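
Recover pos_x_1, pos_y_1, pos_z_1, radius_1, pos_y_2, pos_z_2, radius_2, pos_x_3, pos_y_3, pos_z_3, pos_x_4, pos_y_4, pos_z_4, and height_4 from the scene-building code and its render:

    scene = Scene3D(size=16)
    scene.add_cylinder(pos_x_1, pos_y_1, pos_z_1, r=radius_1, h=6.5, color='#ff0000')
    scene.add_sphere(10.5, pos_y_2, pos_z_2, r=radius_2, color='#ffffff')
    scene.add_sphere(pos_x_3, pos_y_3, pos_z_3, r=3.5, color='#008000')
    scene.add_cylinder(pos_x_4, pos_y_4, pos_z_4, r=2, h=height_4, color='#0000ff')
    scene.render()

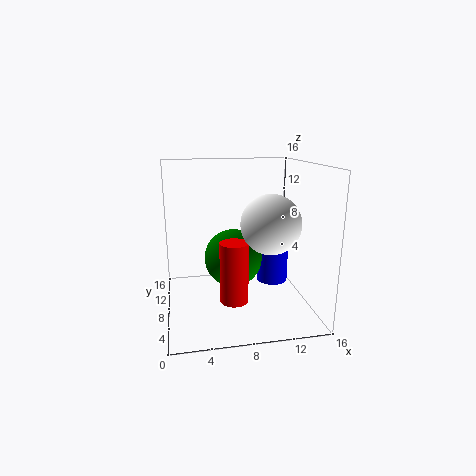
pos_x_1 = 7; pos_y_1 = 5; pos_z_1 = 2; radius_1 = 1.5; pos_y_2 = 4; pos_z_2 = 10.5; radius_2 = 3; pos_x_3 = 8; pos_y_3 = 11; pos_z_3 = 4.5; pos_x_4 = 13.5; pos_y_4 = 12.5; pos_z_4 = 0.5; height_4 = 8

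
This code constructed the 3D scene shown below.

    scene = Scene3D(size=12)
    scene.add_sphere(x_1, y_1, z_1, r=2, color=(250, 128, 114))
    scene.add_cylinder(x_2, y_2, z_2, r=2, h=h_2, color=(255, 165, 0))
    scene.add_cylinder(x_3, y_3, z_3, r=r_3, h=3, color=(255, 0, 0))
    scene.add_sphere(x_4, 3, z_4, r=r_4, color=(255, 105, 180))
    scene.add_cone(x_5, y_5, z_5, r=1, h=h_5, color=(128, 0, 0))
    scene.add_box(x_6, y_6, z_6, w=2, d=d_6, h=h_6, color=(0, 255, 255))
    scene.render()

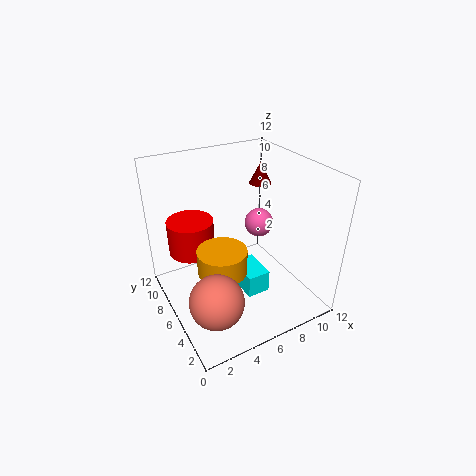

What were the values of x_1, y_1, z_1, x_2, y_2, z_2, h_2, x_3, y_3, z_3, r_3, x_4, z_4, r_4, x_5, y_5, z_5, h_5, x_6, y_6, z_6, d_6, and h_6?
x_1 = 2, y_1 = 2, z_1 = 4, x_2 = 4, y_2 = 5, z_2 = 4, h_2 = 2, x_3 = 3, y_3 = 9, z_3 = 4, r_3 = 2, x_4 = 6, z_4 = 9, r_4 = 1, x_5 = 10, y_5 = 9, z_5 = 9, h_5 = 2, x_6 = 6, y_6 = 4, z_6 = 1, d_6 = 3, h_6 = 2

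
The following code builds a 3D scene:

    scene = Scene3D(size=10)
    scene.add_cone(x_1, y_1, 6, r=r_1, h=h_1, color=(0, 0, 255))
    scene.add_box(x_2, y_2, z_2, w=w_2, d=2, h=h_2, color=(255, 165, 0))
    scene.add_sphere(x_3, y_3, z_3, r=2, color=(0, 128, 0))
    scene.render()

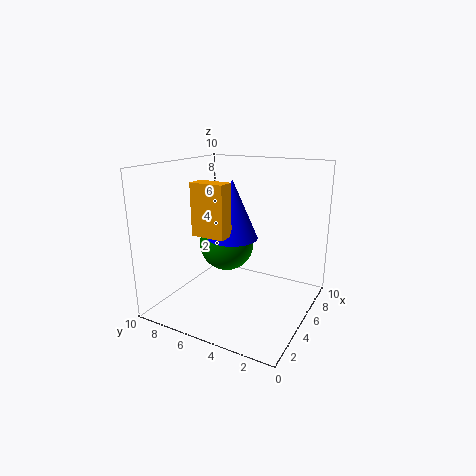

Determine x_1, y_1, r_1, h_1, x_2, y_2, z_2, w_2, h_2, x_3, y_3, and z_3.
x_1 = 2.5
y_1 = 4
r_1 = 1.5
h_1 = 3.5
x_2 = 0.5
y_2 = 3.5
z_2 = 6.5
w_2 = 1
h_2 = 3
x_3 = 6
y_3 = 6.5
z_3 = 4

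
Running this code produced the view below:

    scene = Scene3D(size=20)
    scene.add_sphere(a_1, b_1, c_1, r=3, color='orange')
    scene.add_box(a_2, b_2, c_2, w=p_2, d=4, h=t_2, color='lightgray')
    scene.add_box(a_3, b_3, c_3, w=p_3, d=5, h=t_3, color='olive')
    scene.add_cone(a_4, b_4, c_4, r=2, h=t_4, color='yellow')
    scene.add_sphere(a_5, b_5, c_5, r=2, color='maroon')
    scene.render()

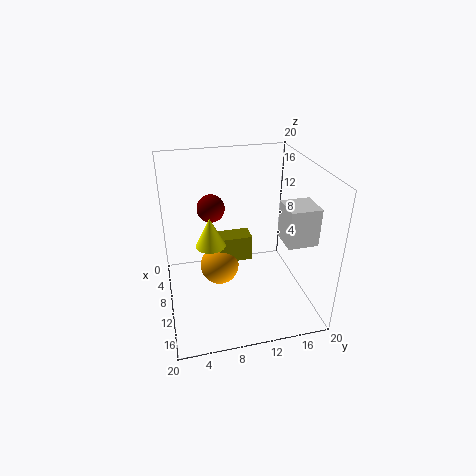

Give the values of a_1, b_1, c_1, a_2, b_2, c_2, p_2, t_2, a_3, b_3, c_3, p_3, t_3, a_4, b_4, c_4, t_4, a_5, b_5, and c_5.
a_1 = 6; b_1 = 8; c_1 = 3; a_2 = 12; b_2 = 15; c_2 = 11; p_2 = 4; t_2 = 5; a_3 = 4; b_3 = 8; c_3 = 4; p_3 = 3; t_3 = 4; a_4 = 11; b_4 = 6; c_4 = 10; t_4 = 4; a_5 = 6; b_5 = 7; c_5 = 13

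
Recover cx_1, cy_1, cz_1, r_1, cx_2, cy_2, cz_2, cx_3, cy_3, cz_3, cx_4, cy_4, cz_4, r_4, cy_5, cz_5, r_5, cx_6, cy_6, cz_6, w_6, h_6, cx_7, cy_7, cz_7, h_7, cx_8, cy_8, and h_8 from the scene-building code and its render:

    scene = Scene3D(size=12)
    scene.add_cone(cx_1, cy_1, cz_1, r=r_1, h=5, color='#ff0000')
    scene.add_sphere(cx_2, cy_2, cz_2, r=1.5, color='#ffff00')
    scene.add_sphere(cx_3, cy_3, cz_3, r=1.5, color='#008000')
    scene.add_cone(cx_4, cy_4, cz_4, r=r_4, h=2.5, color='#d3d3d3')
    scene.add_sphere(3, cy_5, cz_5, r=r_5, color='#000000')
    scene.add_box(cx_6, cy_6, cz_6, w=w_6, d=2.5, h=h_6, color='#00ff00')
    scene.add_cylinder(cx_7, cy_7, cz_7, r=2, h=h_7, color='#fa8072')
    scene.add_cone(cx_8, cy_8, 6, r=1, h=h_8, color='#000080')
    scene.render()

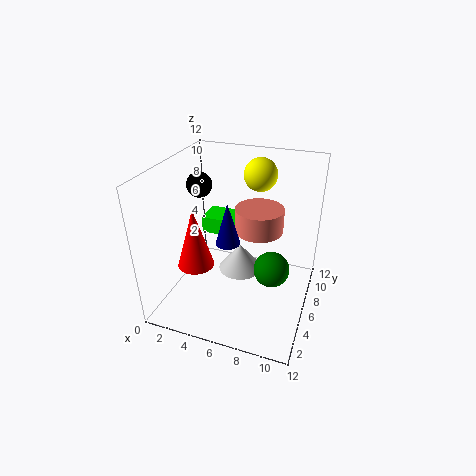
cx_1 = 3, cy_1 = 4, cz_1 = 4, r_1 = 1.5, cx_2 = 6.5, cy_2 = 10.5, cz_2 = 10, cx_3 = 9, cy_3 = 6, cz_3 = 3.5, cx_4 = 5.5, cy_4 = 8, cz_4 = 1.5, r_4 = 2, cy_5 = 5.5, cz_5 = 10.5, r_5 = 1, cx_6 = 2, cy_6 = 7.5, cz_6 = 5, w_6 = 3.5, h_6 = 1.5, cx_7 = 7.5, cy_7 = 7, cz_7 = 6.5, h_7 = 2, cx_8 = 5.5, cy_8 = 5, h_8 = 3.5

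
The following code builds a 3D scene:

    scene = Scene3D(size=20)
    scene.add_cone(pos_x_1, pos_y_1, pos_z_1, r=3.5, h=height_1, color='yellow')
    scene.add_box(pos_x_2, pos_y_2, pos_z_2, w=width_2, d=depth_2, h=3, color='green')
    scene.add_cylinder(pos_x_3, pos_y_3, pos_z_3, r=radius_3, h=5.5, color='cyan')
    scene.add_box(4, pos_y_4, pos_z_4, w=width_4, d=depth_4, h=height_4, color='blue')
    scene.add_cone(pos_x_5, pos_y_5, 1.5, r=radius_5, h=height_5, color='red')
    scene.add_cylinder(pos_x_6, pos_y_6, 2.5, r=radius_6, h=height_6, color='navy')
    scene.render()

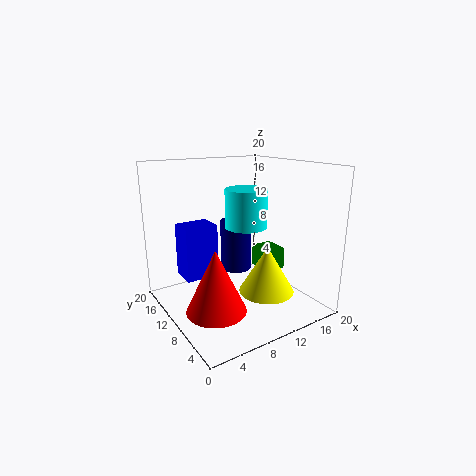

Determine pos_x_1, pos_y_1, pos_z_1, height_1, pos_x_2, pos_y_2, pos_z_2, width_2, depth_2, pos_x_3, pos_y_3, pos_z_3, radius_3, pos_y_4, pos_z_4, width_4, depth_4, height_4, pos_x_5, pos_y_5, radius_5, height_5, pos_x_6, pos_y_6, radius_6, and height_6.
pos_x_1 = 10.5, pos_y_1 = 4, pos_z_1 = 4.5, height_1 = 6, pos_x_2 = 12.5, pos_y_2 = 6.5, pos_z_2 = 5.5, width_2 = 3, depth_2 = 3.5, pos_x_3 = 12, pos_y_3 = 11, pos_z_3 = 11, radius_3 = 3, pos_y_4 = 14, pos_z_4 = 3, width_4 = 5, depth_4 = 4, height_4 = 8, pos_x_5 = 5, pos_y_5 = 7.5, radius_5 = 4, height_5 = 8.5, pos_x_6 = 13.5, pos_y_6 = 16, radius_6 = 2.5, height_6 = 8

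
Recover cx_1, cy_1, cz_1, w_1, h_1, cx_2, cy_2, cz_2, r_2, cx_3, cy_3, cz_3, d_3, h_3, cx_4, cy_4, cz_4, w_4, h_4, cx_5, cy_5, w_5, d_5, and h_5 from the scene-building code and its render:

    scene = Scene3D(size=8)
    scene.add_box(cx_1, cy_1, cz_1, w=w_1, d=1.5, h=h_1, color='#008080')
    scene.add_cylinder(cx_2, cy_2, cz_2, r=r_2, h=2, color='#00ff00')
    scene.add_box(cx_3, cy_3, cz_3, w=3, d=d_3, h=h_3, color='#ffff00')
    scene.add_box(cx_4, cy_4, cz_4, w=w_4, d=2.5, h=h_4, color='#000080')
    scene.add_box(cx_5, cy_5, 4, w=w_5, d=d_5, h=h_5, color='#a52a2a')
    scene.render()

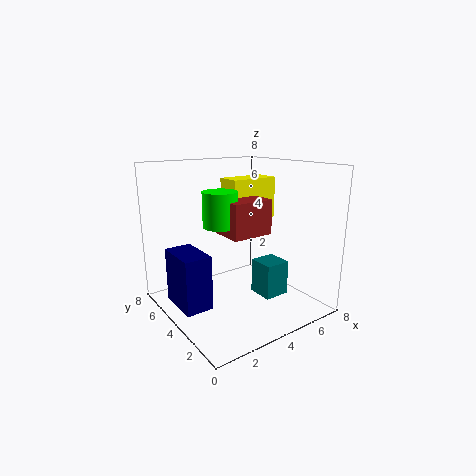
cx_1 = 5, cy_1 = 2.5, cz_1 = 0.5, w_1 = 1.5, h_1 = 2, cx_2 = 3.5, cy_2 = 5, cz_2 = 4.5, r_2 = 1, cx_3 = 4.5, cy_3 = 5, cz_3 = 4.5, d_3 = 1.5, h_3 = 2.5, cx_4 = 0.5, cy_4 = 3.5, cz_4 = 0.5, w_4 = 1.5, h_4 = 3, cx_5 = 3.5, cy_5 = 3.5, w_5 = 2.5, d_5 = 2, h_5 = 2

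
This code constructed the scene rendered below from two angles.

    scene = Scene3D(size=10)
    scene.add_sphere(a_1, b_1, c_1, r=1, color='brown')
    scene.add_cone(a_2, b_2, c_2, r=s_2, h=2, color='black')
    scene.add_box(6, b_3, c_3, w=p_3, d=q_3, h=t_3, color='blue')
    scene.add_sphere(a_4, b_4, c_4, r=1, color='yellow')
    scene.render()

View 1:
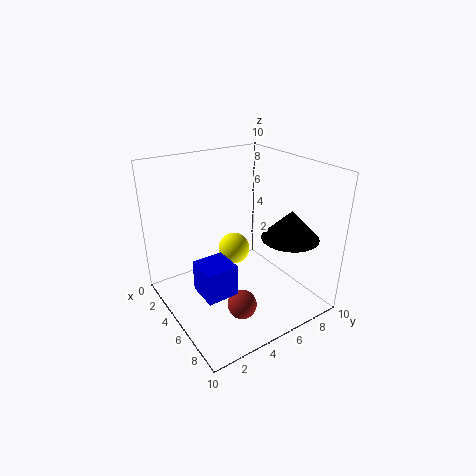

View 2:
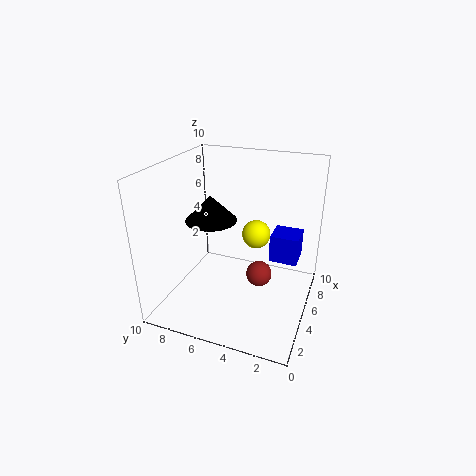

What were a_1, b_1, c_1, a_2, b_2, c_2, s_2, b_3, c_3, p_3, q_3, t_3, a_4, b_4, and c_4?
a_1 = 7
b_1 = 4
c_1 = 1
a_2 = 7
b_2 = 8
c_2 = 5
s_2 = 2
b_3 = 1
c_3 = 3
p_3 = 2
q_3 = 2
t_3 = 2
a_4 = 6
b_4 = 4
c_4 = 5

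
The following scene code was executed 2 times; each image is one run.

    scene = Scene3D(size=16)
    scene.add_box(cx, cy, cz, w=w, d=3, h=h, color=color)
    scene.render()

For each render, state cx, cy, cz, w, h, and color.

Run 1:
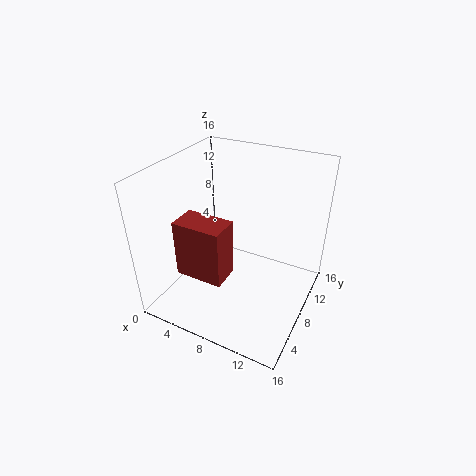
cx = 4; cy = 2; cz = 6; w = 5; h = 6; color = 'brown'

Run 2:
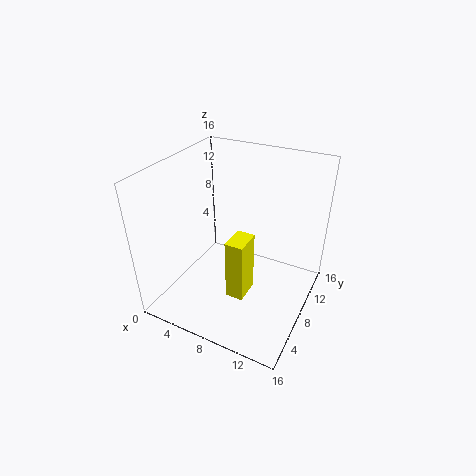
cx = 8; cy = 5; cz = 2; w = 2; h = 7; color = 'yellow'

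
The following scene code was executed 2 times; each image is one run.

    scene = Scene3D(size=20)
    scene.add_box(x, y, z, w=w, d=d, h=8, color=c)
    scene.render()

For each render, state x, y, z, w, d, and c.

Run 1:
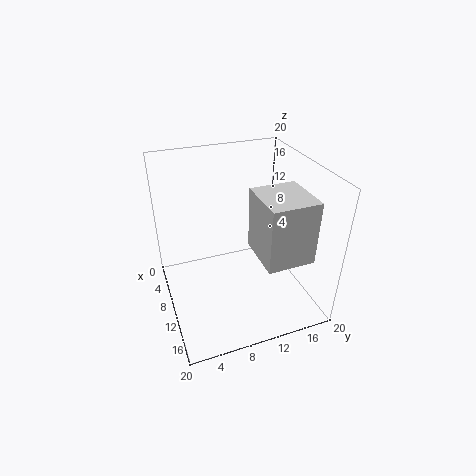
x = 12.5; y = 10.5; z = 10.5; w = 6.5; d = 6; c = 'lightgray'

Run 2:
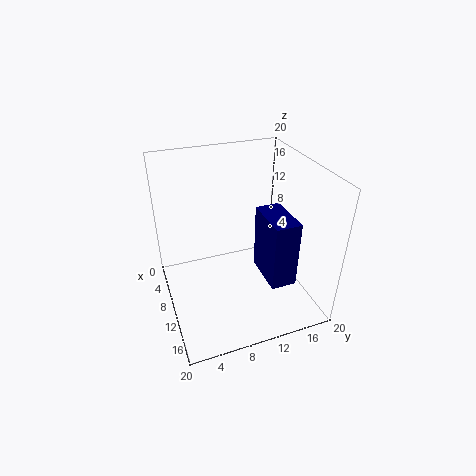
x = 14.5; y = 10.5; z = 9; w = 5.5; d = 3; c = 'navy'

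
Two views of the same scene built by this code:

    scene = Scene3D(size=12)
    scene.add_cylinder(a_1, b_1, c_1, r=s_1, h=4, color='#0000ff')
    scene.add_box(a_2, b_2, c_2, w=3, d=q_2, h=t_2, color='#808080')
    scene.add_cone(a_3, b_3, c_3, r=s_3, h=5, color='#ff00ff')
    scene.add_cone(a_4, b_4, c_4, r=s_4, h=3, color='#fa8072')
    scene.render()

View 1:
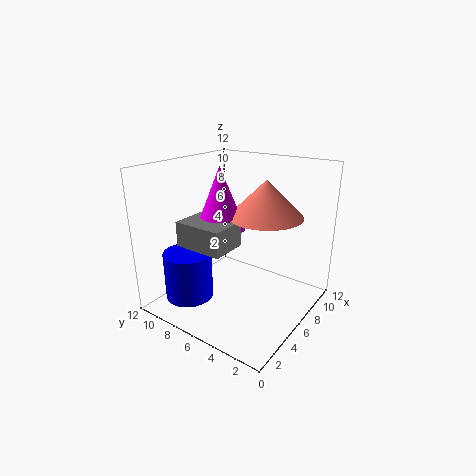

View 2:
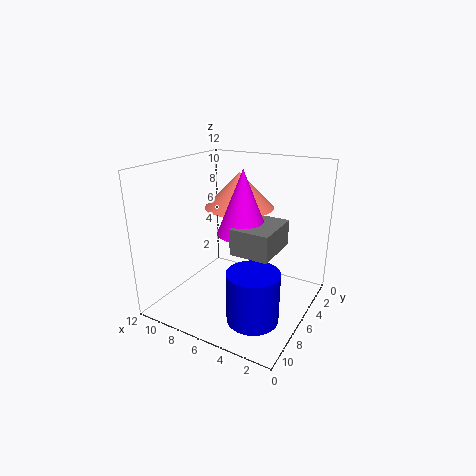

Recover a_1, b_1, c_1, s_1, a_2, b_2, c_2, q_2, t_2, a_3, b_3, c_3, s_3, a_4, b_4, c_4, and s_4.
a_1 = 3, b_1 = 9, c_1 = 1, s_1 = 2, a_2 = 2, b_2 = 5, c_2 = 6, q_2 = 4, t_2 = 2, a_3 = 5, b_3 = 7, c_3 = 7, s_3 = 2, a_4 = 7, b_4 = 4, c_4 = 8, s_4 = 3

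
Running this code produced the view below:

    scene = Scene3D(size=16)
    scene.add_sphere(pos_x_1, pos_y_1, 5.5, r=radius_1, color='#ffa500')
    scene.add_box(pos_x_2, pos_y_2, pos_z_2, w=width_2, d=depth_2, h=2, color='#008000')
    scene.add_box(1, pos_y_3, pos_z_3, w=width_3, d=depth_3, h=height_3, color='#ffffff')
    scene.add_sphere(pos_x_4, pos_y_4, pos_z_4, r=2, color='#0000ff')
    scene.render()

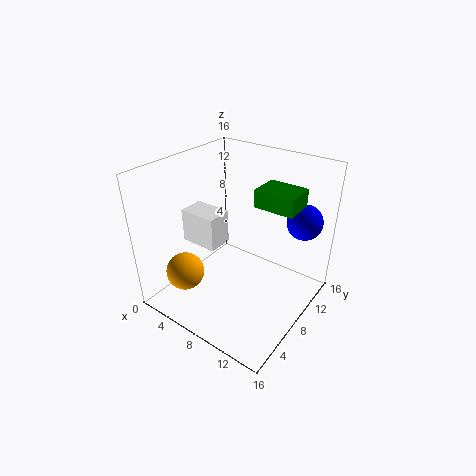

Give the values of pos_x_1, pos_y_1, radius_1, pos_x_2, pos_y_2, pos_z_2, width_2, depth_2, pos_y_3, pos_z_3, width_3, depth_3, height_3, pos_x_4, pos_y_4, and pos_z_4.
pos_x_1 = 5, pos_y_1 = 2.5, radius_1 = 2, pos_x_2 = 9, pos_y_2 = 9.5, pos_z_2 = 11.5, width_2 = 4.5, depth_2 = 3.5, pos_y_3 = 6.5, pos_z_3 = 6, width_3 = 4.5, depth_3 = 3, height_3 = 4, pos_x_4 = 13.5, pos_y_4 = 13, pos_z_4 = 9.5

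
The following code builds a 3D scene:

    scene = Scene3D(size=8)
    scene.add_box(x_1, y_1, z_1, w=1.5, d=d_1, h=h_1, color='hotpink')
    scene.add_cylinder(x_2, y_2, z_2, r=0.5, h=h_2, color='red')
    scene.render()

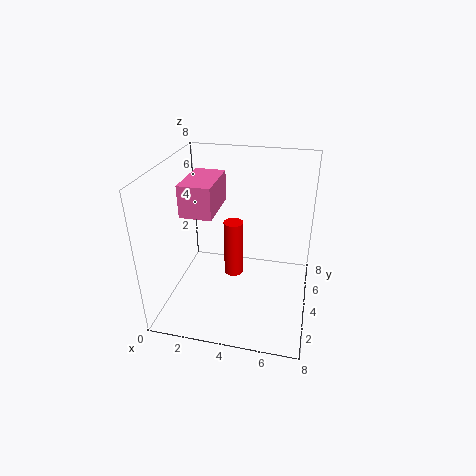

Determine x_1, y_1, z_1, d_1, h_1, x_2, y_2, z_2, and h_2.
x_1 = 2; y_1 = 1; z_1 = 6.5; d_1 = 2.5; h_1 = 1.5; x_2 = 4; y_2 = 3; z_2 = 2.5; h_2 = 3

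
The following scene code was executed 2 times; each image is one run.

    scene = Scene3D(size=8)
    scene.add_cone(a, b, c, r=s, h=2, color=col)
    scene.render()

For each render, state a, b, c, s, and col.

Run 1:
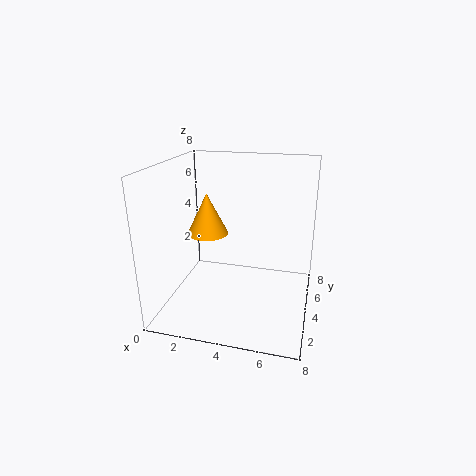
a = 3
b = 2
c = 5
s = 1
col = 'orange'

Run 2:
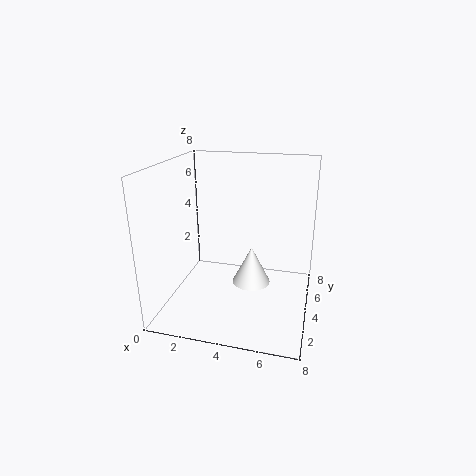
a = 5
b = 3
c = 2
s = 1
col = 'white'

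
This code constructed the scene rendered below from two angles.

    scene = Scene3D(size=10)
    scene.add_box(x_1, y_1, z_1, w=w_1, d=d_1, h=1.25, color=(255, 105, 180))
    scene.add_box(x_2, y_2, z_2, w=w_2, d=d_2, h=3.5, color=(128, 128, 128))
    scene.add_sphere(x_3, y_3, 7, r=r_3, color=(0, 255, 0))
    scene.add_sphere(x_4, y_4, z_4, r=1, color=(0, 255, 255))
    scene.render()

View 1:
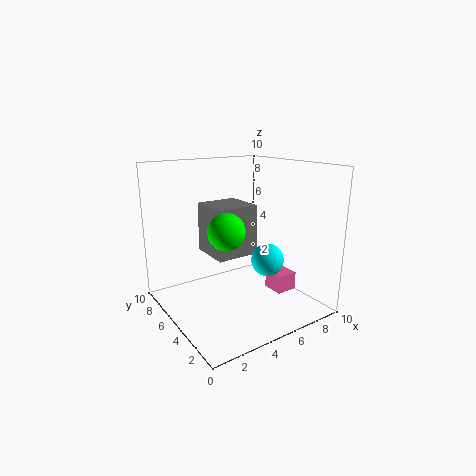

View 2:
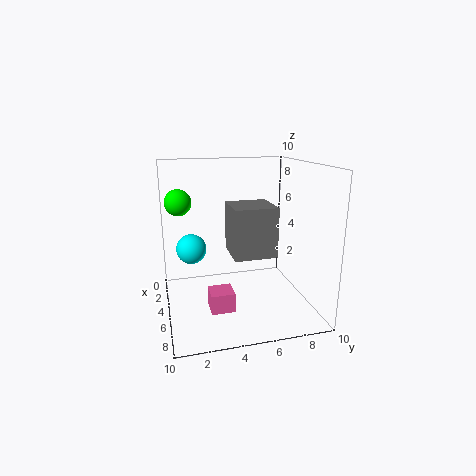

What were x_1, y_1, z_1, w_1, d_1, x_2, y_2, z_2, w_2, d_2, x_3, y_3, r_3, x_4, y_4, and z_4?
x_1 = 6.75
y_1 = 2.5
z_1 = 1.25
w_1 = 1.5
d_1 = 1.5
x_2 = 3.25
y_2 = 4.5
z_2 = 3.75
w_2 = 3
d_2 = 3
x_3 = 1.75
y_3 = 1.25
r_3 = 1
x_4 = 5
y_4 = 1.75
z_4 = 4.5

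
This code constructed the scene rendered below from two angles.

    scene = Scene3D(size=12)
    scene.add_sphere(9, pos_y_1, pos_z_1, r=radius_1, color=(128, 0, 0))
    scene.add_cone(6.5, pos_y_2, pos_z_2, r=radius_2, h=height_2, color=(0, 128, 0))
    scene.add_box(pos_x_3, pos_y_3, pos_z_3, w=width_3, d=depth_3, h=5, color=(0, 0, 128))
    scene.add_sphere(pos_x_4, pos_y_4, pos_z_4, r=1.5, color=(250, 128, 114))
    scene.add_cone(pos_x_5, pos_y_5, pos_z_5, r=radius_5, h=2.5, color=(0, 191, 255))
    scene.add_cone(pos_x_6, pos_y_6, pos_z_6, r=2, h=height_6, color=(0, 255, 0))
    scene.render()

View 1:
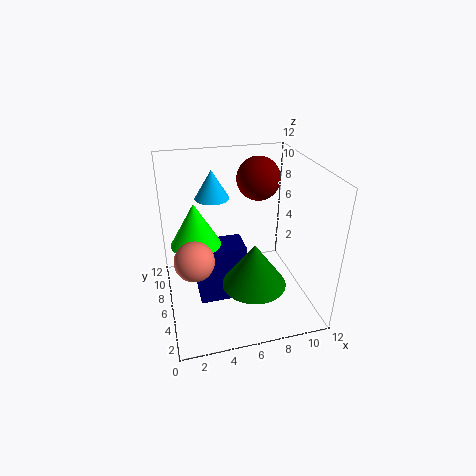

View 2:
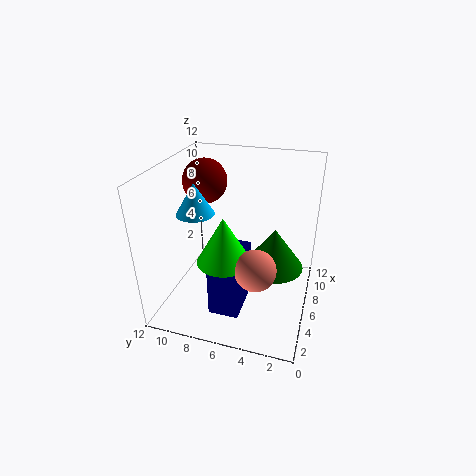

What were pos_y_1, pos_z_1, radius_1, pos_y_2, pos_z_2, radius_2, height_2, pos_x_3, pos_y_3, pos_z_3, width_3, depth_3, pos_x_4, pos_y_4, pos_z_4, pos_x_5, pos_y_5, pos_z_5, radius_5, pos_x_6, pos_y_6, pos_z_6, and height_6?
pos_y_1 = 10, pos_z_1 = 9.5, radius_1 = 2, pos_y_2 = 3, pos_z_2 = 3.5, radius_2 = 2.5, height_2 = 3.5, pos_x_3 = 2.5, pos_y_3 = 5, pos_z_3 = 0.5, width_3 = 4, depth_3 = 2.5, pos_x_4 = 2, pos_y_4 = 3.5, pos_z_4 = 6, pos_x_5 = 4.5, pos_y_5 = 9, pos_z_5 = 8.5, radius_5 = 1.5, pos_x_6 = 2.5, pos_y_6 = 6, pos_z_6 = 6, height_6 = 3.5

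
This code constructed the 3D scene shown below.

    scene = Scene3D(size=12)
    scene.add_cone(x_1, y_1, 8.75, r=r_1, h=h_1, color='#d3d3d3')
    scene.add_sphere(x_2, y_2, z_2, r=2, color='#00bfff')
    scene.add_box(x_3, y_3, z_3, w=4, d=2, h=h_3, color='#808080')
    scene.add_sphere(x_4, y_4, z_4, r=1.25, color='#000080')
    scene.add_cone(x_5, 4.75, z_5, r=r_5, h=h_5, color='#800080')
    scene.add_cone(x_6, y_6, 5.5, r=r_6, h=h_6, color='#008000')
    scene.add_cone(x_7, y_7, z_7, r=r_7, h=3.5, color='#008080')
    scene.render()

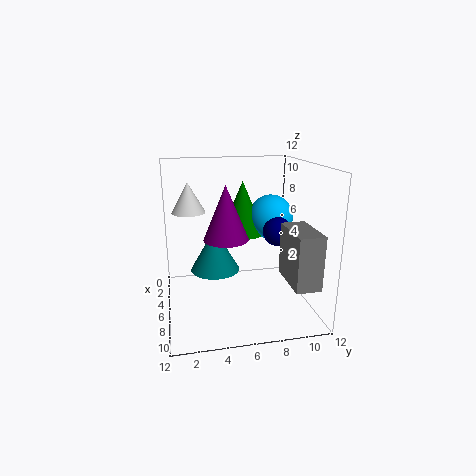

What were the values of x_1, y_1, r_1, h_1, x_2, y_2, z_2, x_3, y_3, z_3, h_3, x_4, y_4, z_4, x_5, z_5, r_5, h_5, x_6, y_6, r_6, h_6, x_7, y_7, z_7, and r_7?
x_1 = 7.25; y_1 = 2; r_1 = 1.25; h_1 = 2.25; x_2 = 3.75; y_2 = 9.5; z_2 = 7; x_3 = 7.25; y_3 = 9.25; z_3 = 3.25; h_3 = 4.25; x_4 = 5.75; y_4 = 9.5; z_4 = 6.25; x_5 = 7.5; z_5 = 6.5; r_5 = 1.75; h_5 = 4.25; x_6 = 3.25; y_6 = 7; r_6 = 2; h_6 = 4.75; x_7 = 6.25; y_7 = 4; z_7 = 3.5; r_7 = 2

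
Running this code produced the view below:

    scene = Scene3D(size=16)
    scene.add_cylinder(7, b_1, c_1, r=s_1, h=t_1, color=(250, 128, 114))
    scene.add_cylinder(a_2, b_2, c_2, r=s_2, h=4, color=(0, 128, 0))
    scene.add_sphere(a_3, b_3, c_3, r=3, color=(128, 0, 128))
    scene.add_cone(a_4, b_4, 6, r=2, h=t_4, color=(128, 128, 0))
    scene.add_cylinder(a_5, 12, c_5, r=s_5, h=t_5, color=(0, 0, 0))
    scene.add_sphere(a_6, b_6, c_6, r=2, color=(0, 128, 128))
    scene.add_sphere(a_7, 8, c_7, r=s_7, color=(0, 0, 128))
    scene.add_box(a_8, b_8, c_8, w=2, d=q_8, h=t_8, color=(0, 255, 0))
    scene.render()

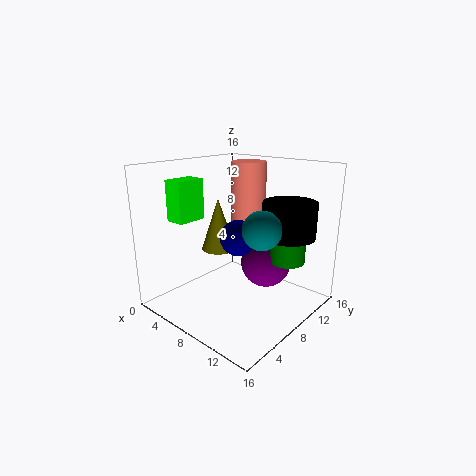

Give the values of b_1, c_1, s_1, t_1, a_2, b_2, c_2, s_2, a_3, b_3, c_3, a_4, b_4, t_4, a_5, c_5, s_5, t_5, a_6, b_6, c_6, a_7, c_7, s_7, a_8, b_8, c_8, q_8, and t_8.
b_1 = 11
c_1 = 8
s_1 = 2
t_1 = 8
a_2 = 12
b_2 = 12
c_2 = 5
s_2 = 2
a_3 = 9
b_3 = 12
c_3 = 4
a_4 = 5
b_4 = 8
t_4 = 6
a_5 = 12
c_5 = 8
s_5 = 3
t_5 = 4
a_6 = 12
b_6 = 7
c_6 = 10
a_7 = 8
c_7 = 8
s_7 = 2
a_8 = 5
b_8 = 1
c_8 = 11
q_8 = 3
t_8 = 4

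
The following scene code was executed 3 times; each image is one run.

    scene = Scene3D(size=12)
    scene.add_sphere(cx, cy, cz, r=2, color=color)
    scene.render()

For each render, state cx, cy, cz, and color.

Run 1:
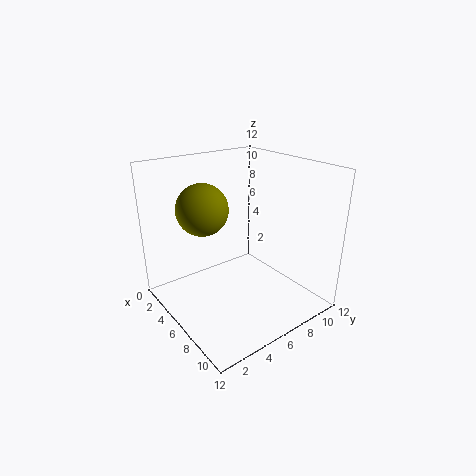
cx = 5.5; cy = 3; cz = 9; color = 'olive'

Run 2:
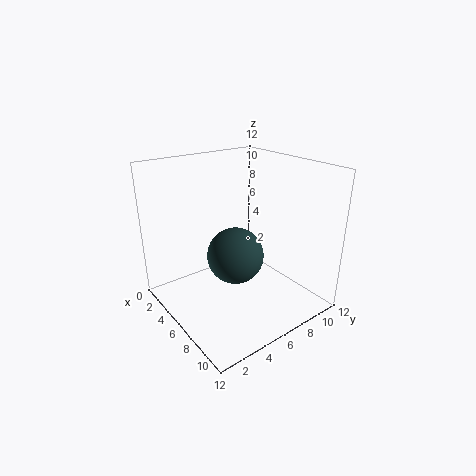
cx = 9; cy = 3.5; cz = 6.5; color = 'darkslategray'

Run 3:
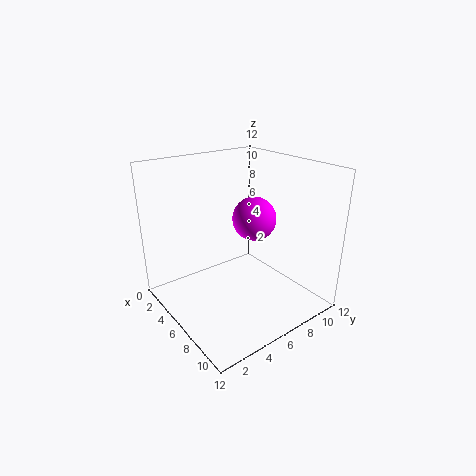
cx = 4.5; cy = 9; cz = 6.5; color = 'magenta'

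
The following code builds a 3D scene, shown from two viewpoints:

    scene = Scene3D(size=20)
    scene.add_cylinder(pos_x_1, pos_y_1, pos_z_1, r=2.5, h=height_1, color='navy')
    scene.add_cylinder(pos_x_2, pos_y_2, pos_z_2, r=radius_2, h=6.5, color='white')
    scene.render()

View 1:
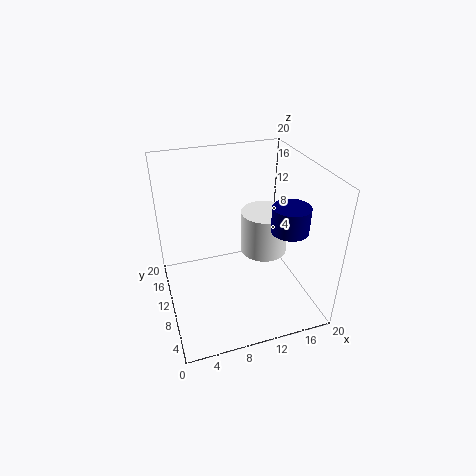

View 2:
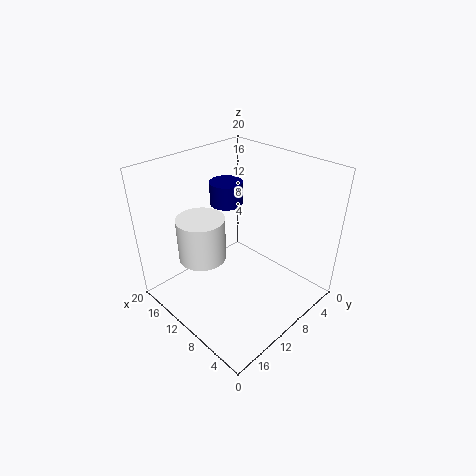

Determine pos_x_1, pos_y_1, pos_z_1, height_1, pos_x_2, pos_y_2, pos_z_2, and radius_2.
pos_x_1 = 16; pos_y_1 = 6.5; pos_z_1 = 12; height_1 = 3.5; pos_x_2 = 15; pos_y_2 = 12.5; pos_z_2 = 5.5; radius_2 = 3.5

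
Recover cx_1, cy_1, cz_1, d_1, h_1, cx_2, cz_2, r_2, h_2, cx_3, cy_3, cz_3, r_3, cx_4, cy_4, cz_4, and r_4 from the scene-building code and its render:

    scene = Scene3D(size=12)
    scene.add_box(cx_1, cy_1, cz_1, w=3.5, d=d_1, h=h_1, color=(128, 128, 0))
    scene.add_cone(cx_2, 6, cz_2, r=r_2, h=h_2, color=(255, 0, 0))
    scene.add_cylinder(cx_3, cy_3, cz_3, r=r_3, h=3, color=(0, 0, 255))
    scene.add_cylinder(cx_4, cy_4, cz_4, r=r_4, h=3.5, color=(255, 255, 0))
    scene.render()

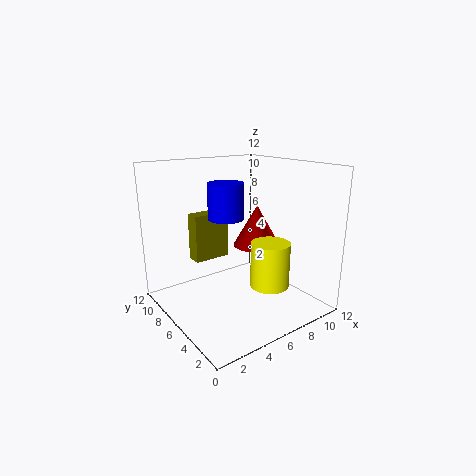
cx_1 = 4.5; cy_1 = 10.5; cz_1 = 2.5; d_1 = 1.5; h_1 = 4.5; cx_2 = 8; cz_2 = 5; r_2 = 2; h_2 = 3.5; cx_3 = 5.5; cy_3 = 7; cz_3 = 7.5; r_3 = 1.5; cx_4 = 6.5; cy_4 = 2.5; cz_4 = 3; r_4 = 1.5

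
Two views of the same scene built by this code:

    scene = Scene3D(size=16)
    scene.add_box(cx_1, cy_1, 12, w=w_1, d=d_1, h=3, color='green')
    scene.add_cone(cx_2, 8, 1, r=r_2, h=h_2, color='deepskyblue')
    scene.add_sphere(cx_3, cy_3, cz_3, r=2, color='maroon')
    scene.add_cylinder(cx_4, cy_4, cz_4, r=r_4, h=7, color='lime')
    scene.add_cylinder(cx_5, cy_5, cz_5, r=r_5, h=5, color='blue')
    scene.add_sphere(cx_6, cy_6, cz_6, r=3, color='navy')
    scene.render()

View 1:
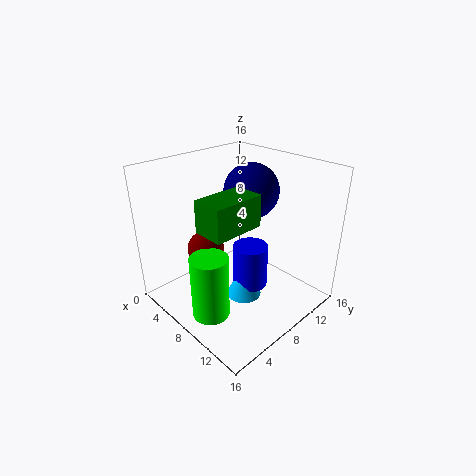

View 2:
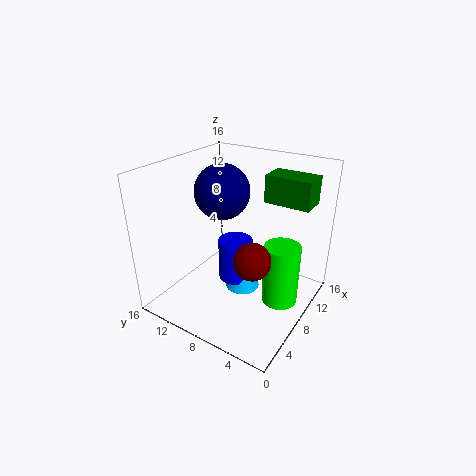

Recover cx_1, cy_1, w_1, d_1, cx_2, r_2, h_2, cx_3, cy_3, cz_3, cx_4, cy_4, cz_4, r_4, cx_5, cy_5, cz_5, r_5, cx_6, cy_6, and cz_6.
cx_1 = 10; cy_1 = 1; w_1 = 3; d_1 = 5; cx_2 = 9; r_2 = 2; h_2 = 4; cx_3 = 6; cy_3 = 5; cz_3 = 7; cx_4 = 9; cy_4 = 3; cz_4 = 1; r_4 = 2; cx_5 = 9; cy_5 = 9; cz_5 = 2; r_5 = 2; cx_6 = 8; cy_6 = 10; cz_6 = 13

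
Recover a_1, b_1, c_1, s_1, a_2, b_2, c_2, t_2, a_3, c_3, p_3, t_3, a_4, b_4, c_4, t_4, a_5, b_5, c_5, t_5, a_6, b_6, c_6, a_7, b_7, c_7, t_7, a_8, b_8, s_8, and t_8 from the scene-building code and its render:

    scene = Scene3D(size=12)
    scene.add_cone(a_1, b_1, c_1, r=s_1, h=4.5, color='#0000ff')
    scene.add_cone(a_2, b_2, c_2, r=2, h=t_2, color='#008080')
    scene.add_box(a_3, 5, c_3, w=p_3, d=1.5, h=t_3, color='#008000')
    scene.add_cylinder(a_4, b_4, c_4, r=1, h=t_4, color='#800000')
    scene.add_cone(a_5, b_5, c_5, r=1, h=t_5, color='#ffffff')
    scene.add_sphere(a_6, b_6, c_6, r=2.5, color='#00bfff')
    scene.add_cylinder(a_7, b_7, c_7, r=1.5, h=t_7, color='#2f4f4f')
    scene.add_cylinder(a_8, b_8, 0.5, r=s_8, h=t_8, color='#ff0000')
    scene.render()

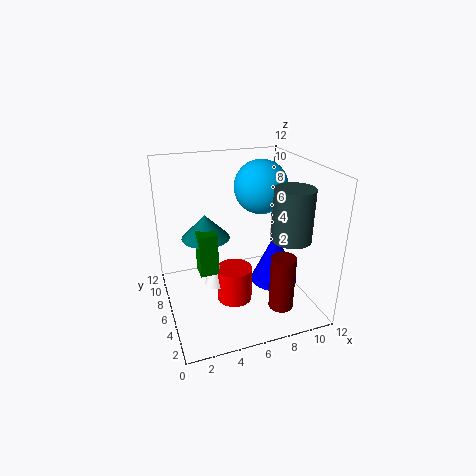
a_1 = 9, b_1 = 5, c_1 = 2, s_1 = 2, a_2 = 3.5, b_2 = 7, c_2 = 6, t_2 = 2, a_3 = 2.5, c_3 = 3.5, p_3 = 1.5, t_3 = 3.5, a_4 = 8.5, b_4 = 2.5, c_4 = 1, t_4 = 4.5, a_5 = 4, b_5 = 6, c_5 = 2, t_5 = 2.5, a_6 = 9.5, b_6 = 9.5, c_6 = 9, a_7 = 9, b_7 = 2.5, c_7 = 7, t_7 = 4, a_8 = 5.5, b_8 = 5.5, s_8 = 1.5, t_8 = 3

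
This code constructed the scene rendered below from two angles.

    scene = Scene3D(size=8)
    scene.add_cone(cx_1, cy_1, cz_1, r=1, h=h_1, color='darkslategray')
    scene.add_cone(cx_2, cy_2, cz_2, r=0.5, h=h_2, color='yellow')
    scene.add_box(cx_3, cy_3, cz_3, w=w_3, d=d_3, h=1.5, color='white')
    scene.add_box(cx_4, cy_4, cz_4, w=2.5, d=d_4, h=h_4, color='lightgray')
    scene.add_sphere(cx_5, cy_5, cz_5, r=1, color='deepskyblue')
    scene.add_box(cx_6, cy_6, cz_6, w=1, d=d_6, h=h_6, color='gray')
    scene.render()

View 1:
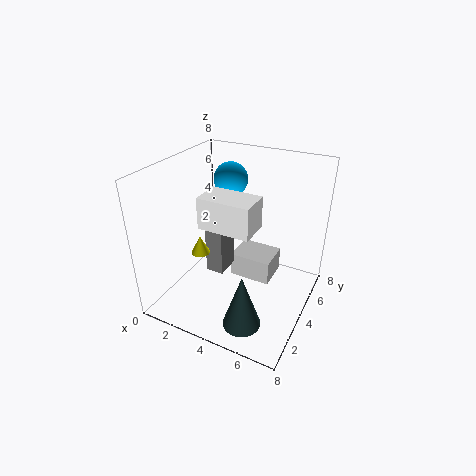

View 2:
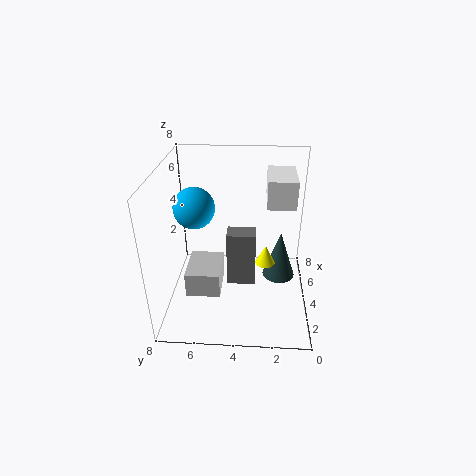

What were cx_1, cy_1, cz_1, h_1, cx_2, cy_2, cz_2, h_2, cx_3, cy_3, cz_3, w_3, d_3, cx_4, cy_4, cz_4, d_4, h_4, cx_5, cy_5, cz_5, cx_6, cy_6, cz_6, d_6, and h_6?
cx_1 = 5.5
cy_1 = 1.5
cz_1 = 0.5
h_1 = 3
cx_2 = 2.5
cy_2 = 2.5
cz_2 = 3.5
h_2 = 1
cx_3 = 3.5
cy_3 = 1
cz_3 = 6
w_3 = 2.5
d_3 = 1.5
cx_4 = 3
cy_4 = 5
cz_4 = 0.5
d_4 = 2
h_4 = 1.5
cx_5 = 2.5
cy_5 = 6
cz_5 = 6.5
cx_6 = 2.5
cy_6 = 3
cz_6 = 2
d_6 = 1.5
h_6 = 3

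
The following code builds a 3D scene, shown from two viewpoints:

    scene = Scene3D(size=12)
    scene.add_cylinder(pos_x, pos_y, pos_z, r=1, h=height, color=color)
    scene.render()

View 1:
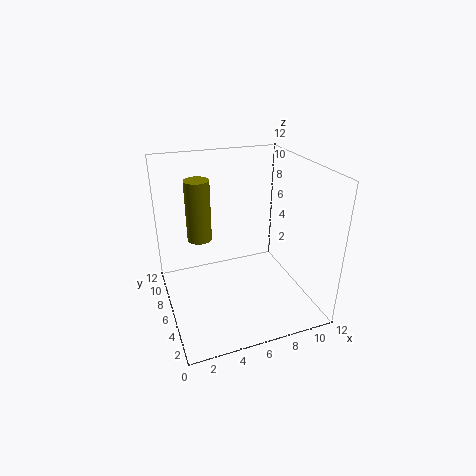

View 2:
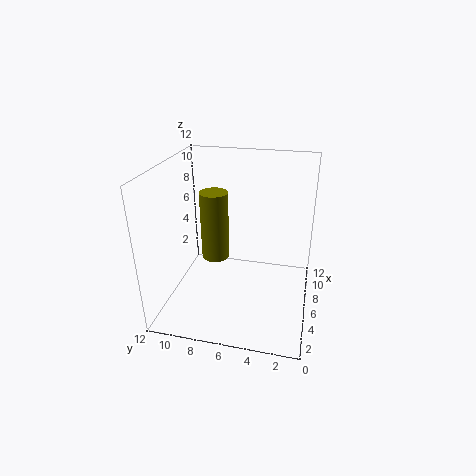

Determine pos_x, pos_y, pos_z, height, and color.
pos_x = 3, pos_y = 7, pos_z = 6, height = 5, color = 'olive'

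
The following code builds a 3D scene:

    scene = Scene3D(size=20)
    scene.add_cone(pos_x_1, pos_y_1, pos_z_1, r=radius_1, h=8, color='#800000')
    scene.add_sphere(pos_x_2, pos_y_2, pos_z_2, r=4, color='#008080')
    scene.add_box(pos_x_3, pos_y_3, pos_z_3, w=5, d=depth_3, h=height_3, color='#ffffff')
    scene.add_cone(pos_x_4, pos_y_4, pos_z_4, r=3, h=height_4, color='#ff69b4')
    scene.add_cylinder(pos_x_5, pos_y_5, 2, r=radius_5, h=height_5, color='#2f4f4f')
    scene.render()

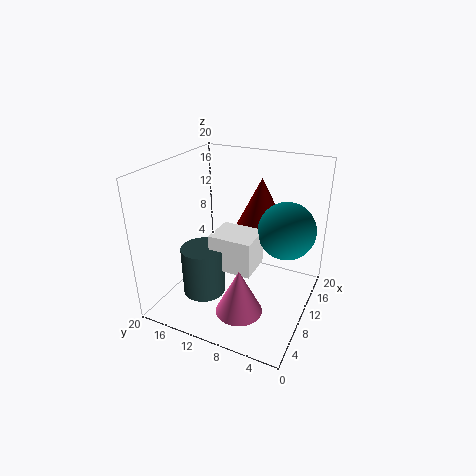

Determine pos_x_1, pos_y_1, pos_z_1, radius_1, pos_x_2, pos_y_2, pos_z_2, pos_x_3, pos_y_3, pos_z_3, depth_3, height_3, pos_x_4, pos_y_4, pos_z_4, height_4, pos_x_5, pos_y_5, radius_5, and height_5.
pos_x_1 = 16
pos_y_1 = 9
pos_z_1 = 9
radius_1 = 4
pos_x_2 = 13
pos_y_2 = 4
pos_z_2 = 11
pos_x_3 = 7
pos_y_3 = 7
pos_z_3 = 6
depth_3 = 6
height_3 = 5
pos_x_4 = 4
pos_y_4 = 7
pos_z_4 = 3
height_4 = 6
pos_x_5 = 7
pos_y_5 = 14
radius_5 = 3
height_5 = 7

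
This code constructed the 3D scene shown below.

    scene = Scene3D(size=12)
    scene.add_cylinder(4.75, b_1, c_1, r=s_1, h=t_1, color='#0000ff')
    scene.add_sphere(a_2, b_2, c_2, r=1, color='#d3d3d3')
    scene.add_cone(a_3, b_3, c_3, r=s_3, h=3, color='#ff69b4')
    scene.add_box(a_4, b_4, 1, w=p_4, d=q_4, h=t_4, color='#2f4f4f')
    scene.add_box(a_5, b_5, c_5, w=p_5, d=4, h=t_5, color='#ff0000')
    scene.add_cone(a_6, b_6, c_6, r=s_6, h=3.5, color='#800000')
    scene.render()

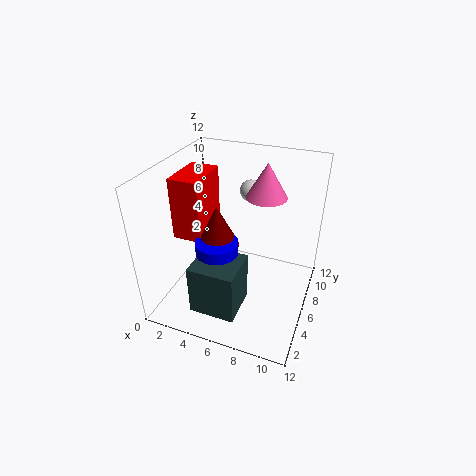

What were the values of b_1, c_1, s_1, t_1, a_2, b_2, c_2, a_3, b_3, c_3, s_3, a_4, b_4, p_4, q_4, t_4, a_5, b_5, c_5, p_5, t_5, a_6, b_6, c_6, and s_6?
b_1 = 4.5; c_1 = 4.25; s_1 = 1.75; t_1 = 2; a_2 = 5.5; b_2 = 10.5; c_2 = 8.25; a_3 = 7.5; b_3 = 8.75; c_3 = 8.75; s_3 = 1.75; a_4 = 3.5; b_4 = 1.5; p_4 = 3.75; q_4 = 3.5; t_4 = 4.25; a_5 = 0.75; b_5 = 4.5; c_5 = 5.75; p_5 = 2.5; t_5 = 5.25; a_6 = 4.5; b_6 = 5.25; c_6 = 5.5; s_6 = 1.75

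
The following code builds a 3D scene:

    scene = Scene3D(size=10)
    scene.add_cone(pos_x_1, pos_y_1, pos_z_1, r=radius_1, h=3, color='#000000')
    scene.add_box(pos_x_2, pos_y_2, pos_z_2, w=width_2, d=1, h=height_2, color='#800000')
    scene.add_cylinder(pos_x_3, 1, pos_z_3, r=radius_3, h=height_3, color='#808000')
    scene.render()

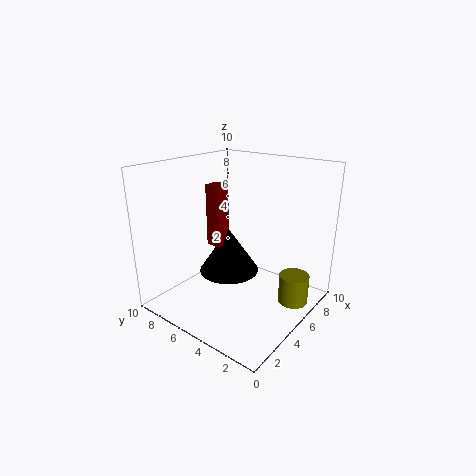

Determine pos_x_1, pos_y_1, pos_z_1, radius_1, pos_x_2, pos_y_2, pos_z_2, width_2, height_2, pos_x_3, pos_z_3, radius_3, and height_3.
pos_x_1 = 4
pos_y_1 = 5
pos_z_1 = 3
radius_1 = 2
pos_x_2 = 3
pos_y_2 = 5
pos_z_2 = 5
width_2 = 1
height_2 = 4
pos_x_3 = 6
pos_z_3 = 1
radius_3 = 1
height_3 = 2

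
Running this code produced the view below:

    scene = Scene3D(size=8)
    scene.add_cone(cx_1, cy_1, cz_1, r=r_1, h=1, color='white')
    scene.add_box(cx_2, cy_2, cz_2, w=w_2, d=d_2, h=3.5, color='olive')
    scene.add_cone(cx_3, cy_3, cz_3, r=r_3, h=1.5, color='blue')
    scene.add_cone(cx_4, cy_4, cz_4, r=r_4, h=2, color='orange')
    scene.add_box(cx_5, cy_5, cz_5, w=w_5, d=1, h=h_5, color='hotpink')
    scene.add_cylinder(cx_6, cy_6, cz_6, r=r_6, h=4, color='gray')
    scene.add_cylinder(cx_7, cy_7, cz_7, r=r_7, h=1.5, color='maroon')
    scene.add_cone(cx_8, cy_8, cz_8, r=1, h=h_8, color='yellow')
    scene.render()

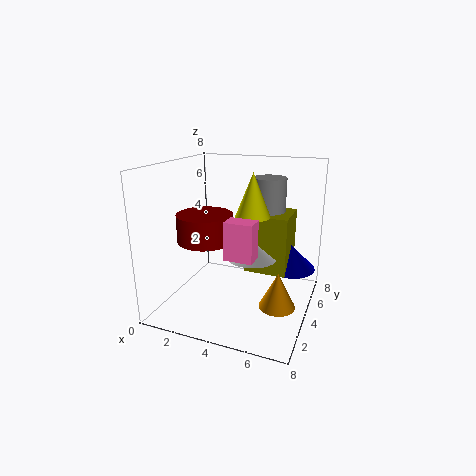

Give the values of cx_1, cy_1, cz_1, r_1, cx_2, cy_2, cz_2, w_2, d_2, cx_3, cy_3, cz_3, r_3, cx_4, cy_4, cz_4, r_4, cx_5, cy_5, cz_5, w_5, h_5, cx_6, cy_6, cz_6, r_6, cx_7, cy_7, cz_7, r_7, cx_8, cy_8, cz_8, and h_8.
cx_1 = 4.5, cy_1 = 5, cz_1 = 2.5, r_1 = 1.5, cx_2 = 4, cy_2 = 5, cz_2 = 1.5, w_2 = 2.5, d_2 = 2.5, cx_3 = 6.5, cy_3 = 6.5, cz_3 = 1.5, r_3 = 1.5, cx_4 = 6.5, cy_4 = 3.5, cz_4 = 0.5, r_4 = 1, cx_5 = 4, cy_5 = 2, cz_5 = 3.5, w_5 = 1.5, h_5 = 2, cx_6 = 5, cy_6 = 6.5, cz_6 = 3, r_6 = 1, cx_7 = 2.5, cy_7 = 3, cz_7 = 4, r_7 = 1.5, cx_8 = 4.5, cy_8 = 5, cz_8 = 5, h_8 = 2.5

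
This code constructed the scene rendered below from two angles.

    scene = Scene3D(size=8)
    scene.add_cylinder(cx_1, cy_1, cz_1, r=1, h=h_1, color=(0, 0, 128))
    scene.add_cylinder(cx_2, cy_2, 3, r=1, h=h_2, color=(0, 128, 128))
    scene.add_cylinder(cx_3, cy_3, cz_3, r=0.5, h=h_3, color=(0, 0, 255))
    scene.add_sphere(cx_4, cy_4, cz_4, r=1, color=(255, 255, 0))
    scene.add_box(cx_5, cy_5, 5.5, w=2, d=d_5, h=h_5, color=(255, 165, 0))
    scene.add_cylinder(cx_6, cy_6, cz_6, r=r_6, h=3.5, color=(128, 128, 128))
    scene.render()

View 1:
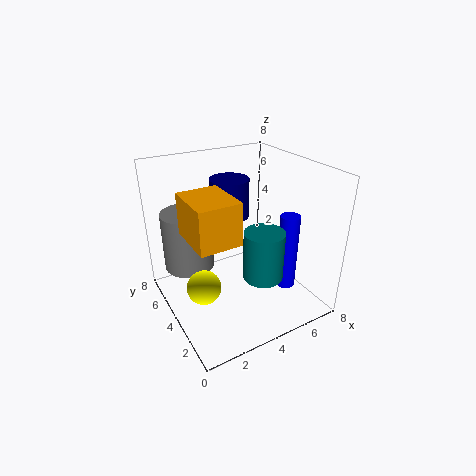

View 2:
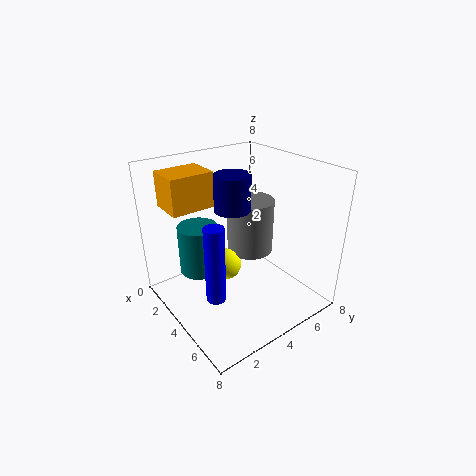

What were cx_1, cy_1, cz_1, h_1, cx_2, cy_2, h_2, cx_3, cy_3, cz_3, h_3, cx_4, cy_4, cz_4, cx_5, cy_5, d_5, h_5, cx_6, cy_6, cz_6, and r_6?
cx_1 = 3.5, cy_1 = 4, cz_1 = 5.5, h_1 = 2, cx_2 = 4, cy_2 = 1.5, h_2 = 2.5, cx_3 = 5.5, cy_3 = 1.5, cz_3 = 2, h_3 = 4, cx_4 = 2, cy_4 = 4.5, cz_4 = 1, cx_5 = 0.5, cy_5 = 1, d_5 = 2.5, h_5 = 2, cx_6 = 2, cy_6 = 6.5, cz_6 = 1.5, r_6 = 1.5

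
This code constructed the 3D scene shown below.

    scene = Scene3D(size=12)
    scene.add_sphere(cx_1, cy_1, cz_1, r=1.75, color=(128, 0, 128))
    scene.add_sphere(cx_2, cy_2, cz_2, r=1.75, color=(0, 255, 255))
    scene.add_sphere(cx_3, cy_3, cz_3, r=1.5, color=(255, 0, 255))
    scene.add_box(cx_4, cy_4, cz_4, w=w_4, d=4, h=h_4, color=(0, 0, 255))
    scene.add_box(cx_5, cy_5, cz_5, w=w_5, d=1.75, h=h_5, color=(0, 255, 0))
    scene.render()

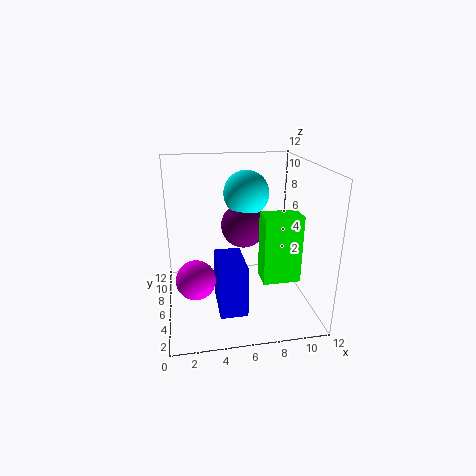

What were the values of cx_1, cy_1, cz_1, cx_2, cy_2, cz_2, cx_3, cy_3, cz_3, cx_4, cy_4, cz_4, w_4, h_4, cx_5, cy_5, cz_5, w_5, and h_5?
cx_1 = 6.25; cy_1 = 5; cz_1 = 7.5; cx_2 = 6.5; cy_2 = 5.25; cz_2 = 10; cx_3 = 2.25; cy_3 = 3.25; cz_3 = 4; cx_4 = 4; cy_4 = 2.75; cz_4 = 0.5; w_4 = 2.25; h_4 = 4.25; cx_5 = 7; cy_5 = 1.25; cz_5 = 4.25; w_5 = 2.75; h_5 = 5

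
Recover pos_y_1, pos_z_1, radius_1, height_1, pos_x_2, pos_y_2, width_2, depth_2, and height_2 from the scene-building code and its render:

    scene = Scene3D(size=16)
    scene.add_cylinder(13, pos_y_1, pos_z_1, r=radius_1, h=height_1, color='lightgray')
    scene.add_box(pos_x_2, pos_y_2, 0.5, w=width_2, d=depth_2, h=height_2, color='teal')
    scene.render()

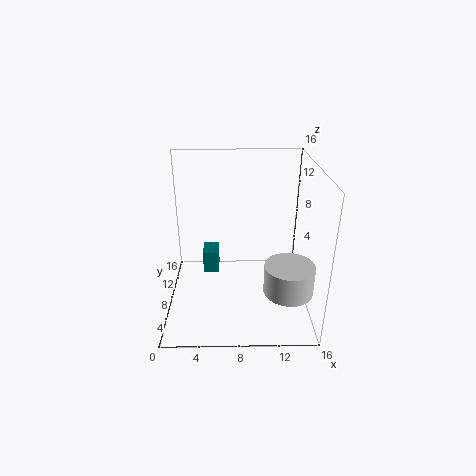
pos_y_1 = 3
pos_z_1 = 4.5
radius_1 = 2.5
height_1 = 3
pos_x_2 = 3.5
pos_y_2 = 12.5
width_2 = 2
depth_2 = 3
height_2 = 3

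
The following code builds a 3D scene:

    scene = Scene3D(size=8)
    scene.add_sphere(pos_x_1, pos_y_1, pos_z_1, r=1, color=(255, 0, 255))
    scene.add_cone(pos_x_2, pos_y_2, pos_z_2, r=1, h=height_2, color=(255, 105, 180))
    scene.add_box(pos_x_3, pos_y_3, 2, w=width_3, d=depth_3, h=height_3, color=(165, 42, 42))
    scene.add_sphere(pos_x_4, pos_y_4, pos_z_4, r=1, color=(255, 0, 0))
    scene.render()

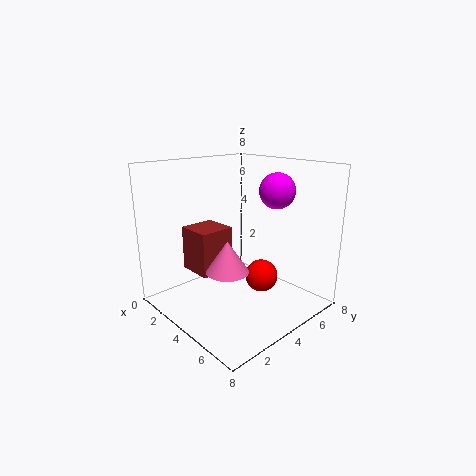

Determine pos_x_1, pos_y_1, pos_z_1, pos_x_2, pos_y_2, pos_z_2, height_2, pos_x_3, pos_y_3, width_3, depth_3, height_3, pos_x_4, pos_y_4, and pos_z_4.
pos_x_1 = 5; pos_y_1 = 6; pos_z_1 = 6.5; pos_x_2 = 6; pos_y_2 = 1.5; pos_z_2 = 3.5; height_2 = 1.5; pos_x_3 = 1.5; pos_y_3 = 2; width_3 = 2; depth_3 = 2; height_3 = 2.5; pos_x_4 = 4; pos_y_4 = 6; pos_z_4 = 1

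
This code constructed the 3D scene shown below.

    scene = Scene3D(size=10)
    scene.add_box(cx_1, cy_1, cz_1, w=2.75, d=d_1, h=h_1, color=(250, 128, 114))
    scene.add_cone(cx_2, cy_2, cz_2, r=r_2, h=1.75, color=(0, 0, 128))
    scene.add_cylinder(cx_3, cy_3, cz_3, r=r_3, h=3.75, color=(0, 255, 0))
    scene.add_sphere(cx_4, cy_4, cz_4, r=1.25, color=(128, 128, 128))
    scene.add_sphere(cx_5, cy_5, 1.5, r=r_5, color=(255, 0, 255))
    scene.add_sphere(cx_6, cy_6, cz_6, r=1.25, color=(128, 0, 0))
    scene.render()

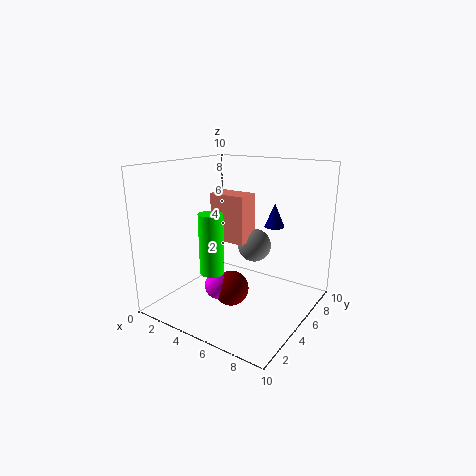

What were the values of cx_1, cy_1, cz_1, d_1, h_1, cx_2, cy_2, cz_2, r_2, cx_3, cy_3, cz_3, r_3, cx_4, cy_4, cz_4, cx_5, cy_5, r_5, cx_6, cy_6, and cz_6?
cx_1 = 2.25, cy_1 = 5.5, cz_1 = 4.25, d_1 = 1.75, h_1 = 3.5, cx_2 = 6.25, cy_2 = 8, cz_2 = 5.25, r_2 = 0.75, cx_3 = 5.25, cy_3 = 1.75, cz_3 = 3.75, r_3 = 0.75, cx_4 = 5, cy_4 = 7.25, cz_4 = 3.75, cx_5 = 4, cy_5 = 4, r_5 = 1, cx_6 = 4.75, cy_6 = 4.5, cz_6 = 1.25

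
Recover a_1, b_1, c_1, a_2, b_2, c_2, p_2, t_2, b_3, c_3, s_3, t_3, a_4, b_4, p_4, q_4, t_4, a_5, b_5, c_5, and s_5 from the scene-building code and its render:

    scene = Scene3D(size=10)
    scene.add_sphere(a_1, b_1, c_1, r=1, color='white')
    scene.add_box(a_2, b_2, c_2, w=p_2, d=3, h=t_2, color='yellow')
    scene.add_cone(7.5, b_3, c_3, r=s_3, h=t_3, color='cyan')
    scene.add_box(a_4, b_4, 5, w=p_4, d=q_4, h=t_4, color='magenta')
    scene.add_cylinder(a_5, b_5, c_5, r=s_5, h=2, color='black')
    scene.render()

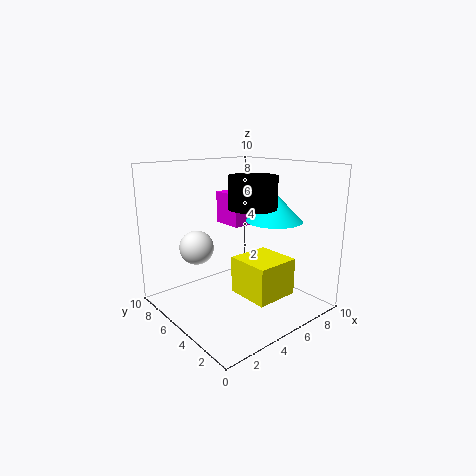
a_1 = 1; b_1 = 4; c_1 = 5.5; a_2 = 4; b_2 = 1.5; c_2 = 1.5; p_2 = 3; t_2 = 2.5; b_3 = 4; c_3 = 6; s_3 = 2; t_3 = 2; a_4 = 6.5; b_4 = 7; p_4 = 1.5; q_4 = 2.5; t_4 = 2.5; a_5 = 4.5; b_5 = 3; c_5 = 7.5; s_5 = 1.5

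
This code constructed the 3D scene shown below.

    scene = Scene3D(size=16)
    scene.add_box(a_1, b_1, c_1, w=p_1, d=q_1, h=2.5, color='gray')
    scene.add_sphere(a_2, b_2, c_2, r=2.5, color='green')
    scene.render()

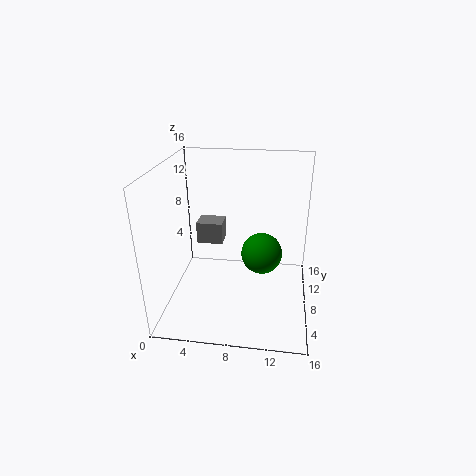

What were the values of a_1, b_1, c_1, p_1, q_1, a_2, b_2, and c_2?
a_1 = 3; b_1 = 9; c_1 = 6.5; p_1 = 3; q_1 = 2.5; a_2 = 10.5; b_2 = 11; c_2 = 4.5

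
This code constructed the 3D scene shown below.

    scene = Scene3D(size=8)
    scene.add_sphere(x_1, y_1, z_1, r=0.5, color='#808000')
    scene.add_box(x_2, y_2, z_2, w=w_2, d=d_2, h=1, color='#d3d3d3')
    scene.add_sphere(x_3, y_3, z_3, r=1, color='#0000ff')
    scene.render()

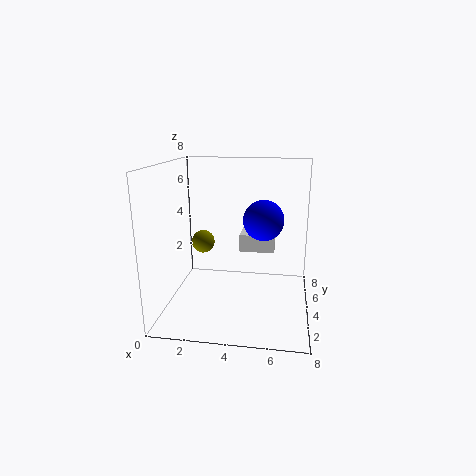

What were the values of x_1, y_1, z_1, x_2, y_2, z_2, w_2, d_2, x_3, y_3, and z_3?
x_1 = 3
y_1 = 0.5
z_1 = 5
x_2 = 4
y_2 = 4.5
z_2 = 3
w_2 = 2
d_2 = 1.5
x_3 = 5.5
y_3 = 2.5
z_3 = 5.5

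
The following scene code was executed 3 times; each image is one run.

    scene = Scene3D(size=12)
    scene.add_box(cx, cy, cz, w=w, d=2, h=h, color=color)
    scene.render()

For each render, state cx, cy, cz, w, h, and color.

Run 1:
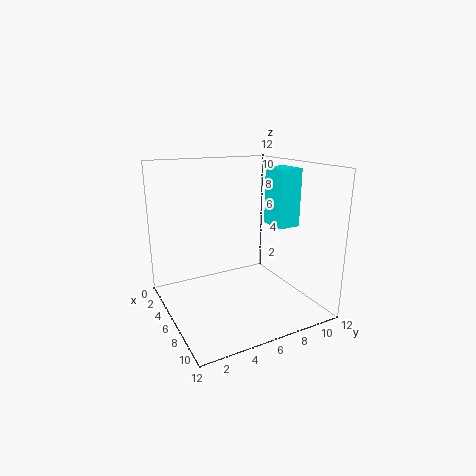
cx = 4.5; cy = 9.5; cz = 6.5; w = 2.5; h = 5; color = 'cyan'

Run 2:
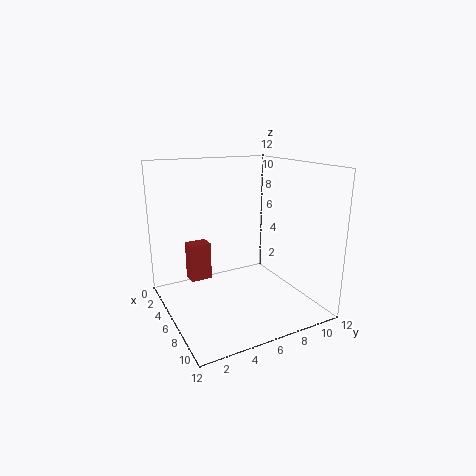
cx = 1; cy = 3; cz = 1; w = 1.5; h = 3.5; color = 'brown'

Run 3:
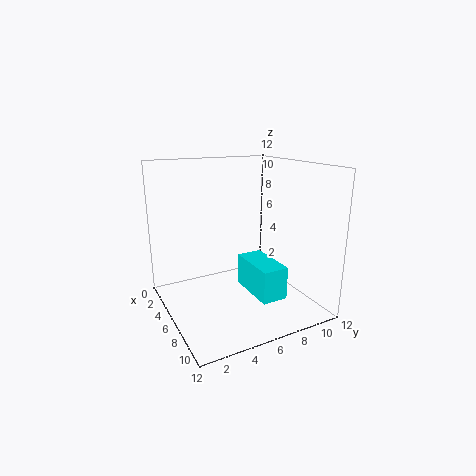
cx = 7; cy = 5.5; cz = 2.5; w = 4; h = 2.5; color = 'cyan'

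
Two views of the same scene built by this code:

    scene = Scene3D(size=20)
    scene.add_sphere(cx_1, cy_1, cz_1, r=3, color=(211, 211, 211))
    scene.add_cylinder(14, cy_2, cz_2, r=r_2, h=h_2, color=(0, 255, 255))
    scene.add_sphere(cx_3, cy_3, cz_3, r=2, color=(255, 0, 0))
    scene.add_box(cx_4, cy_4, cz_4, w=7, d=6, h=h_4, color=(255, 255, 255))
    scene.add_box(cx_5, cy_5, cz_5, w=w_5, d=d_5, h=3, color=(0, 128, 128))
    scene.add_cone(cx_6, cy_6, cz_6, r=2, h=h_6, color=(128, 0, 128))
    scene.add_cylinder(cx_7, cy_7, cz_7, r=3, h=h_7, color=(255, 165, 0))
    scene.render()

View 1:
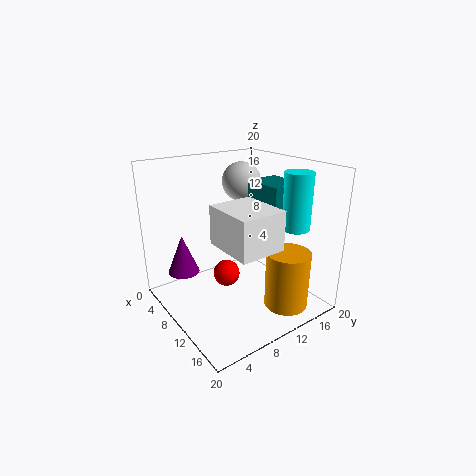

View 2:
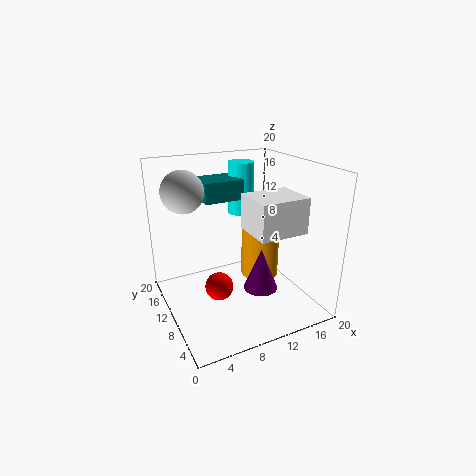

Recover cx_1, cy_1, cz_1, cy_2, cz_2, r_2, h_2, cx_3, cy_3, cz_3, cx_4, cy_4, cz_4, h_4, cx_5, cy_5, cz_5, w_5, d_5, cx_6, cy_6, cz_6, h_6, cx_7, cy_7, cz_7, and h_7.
cx_1 = 4; cy_1 = 15; cz_1 = 16; cy_2 = 17; cz_2 = 11; r_2 = 2; h_2 = 8; cx_3 = 7; cy_3 = 10; cz_3 = 3; cx_4 = 11; cy_4 = 5; cz_4 = 11; h_4 = 5; cx_5 = 7; cy_5 = 14; cz_5 = 14; w_5 = 6; d_5 = 5; cx_6 = 9; cy_6 = 2; cz_6 = 7; h_6 = 5; cx_7 = 16; cy_7 = 14; cz_7 = 1; h_7 = 8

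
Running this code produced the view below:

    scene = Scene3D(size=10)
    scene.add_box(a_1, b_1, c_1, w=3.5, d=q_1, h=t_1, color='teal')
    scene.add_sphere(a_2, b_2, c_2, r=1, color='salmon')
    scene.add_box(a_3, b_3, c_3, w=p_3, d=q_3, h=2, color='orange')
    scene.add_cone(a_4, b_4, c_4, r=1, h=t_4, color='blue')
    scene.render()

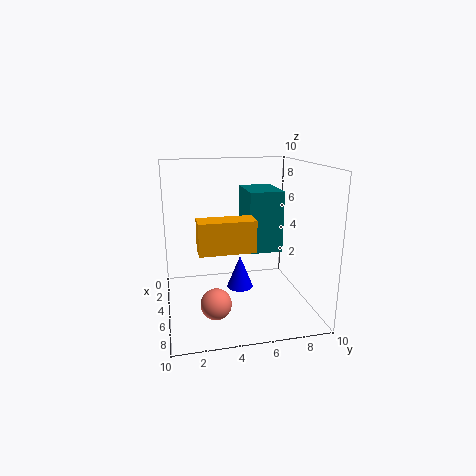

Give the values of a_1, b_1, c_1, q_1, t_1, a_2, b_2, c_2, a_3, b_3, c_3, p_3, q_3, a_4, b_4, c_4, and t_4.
a_1 = 1; b_1 = 6; c_1 = 3.5; q_1 = 2.5; t_1 = 4.5; a_2 = 7.5; b_2 = 3; c_2 = 1.5; a_3 = 6.5; b_3 = 2; c_3 = 5; p_3 = 1.5; q_3 = 3.5; a_4 = 3.5; b_4 = 5.5; c_4 = 0.5; t_4 = 2.5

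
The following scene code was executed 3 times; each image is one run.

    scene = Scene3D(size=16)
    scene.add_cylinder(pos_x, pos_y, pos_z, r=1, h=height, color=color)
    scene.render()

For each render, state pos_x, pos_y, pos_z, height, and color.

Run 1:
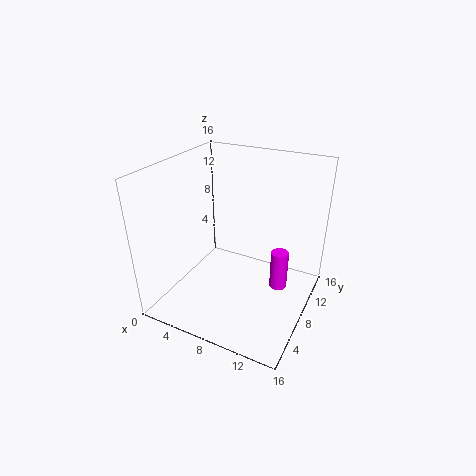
pos_x = 12.5; pos_y = 9.5; pos_z = 2; height = 4.5; color = 'magenta'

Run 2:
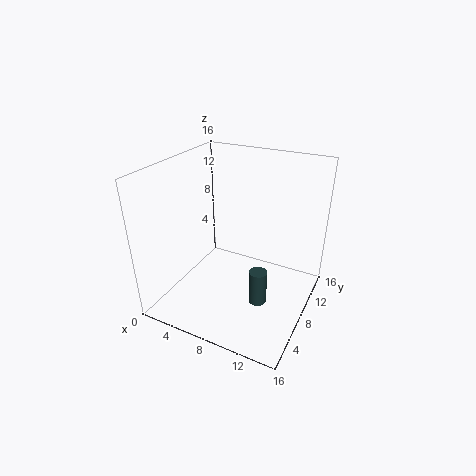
pos_x = 11; pos_y = 7; pos_z = 1; height = 4; color = 'darkslategray'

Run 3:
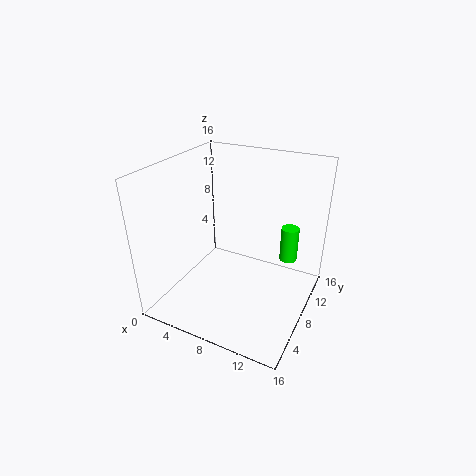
pos_x = 13; pos_y = 11; pos_z = 5; height = 4; color = 'lime'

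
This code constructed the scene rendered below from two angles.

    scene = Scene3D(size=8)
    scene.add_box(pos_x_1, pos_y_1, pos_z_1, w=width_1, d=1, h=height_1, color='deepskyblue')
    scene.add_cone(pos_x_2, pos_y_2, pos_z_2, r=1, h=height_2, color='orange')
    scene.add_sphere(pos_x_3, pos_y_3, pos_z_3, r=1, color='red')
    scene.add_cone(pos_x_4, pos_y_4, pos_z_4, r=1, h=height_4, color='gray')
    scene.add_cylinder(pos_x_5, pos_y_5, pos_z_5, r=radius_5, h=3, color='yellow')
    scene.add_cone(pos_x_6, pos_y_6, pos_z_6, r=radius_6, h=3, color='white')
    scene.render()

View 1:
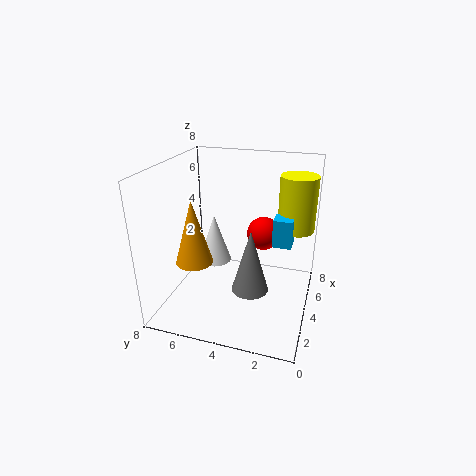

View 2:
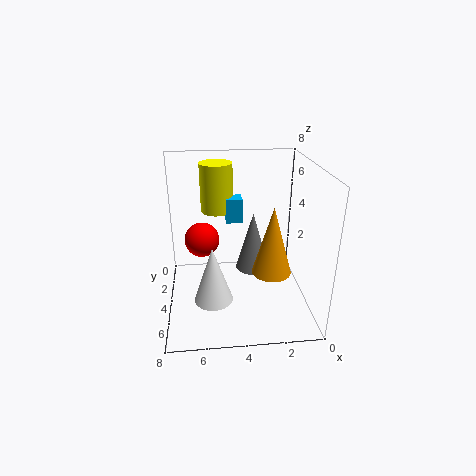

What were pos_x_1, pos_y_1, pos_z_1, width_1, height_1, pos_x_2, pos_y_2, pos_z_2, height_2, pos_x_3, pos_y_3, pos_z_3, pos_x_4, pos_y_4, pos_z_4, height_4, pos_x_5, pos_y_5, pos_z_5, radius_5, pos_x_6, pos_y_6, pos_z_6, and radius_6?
pos_x_1 = 3.5
pos_y_1 = 1
pos_z_1 = 4
width_1 = 1
height_1 = 1.5
pos_x_2 = 2.5
pos_y_2 = 6
pos_z_2 = 3
height_2 = 3.5
pos_x_3 = 6
pos_y_3 = 3
pos_z_3 = 3.5
pos_x_4 = 3
pos_y_4 = 3
pos_z_4 = 1.5
height_4 = 3.5
pos_x_5 = 5
pos_y_5 = 1
pos_z_5 = 4.5
radius_5 = 1
pos_x_6 = 5.5
pos_y_6 = 6
pos_z_6 = 1.5
radius_6 = 1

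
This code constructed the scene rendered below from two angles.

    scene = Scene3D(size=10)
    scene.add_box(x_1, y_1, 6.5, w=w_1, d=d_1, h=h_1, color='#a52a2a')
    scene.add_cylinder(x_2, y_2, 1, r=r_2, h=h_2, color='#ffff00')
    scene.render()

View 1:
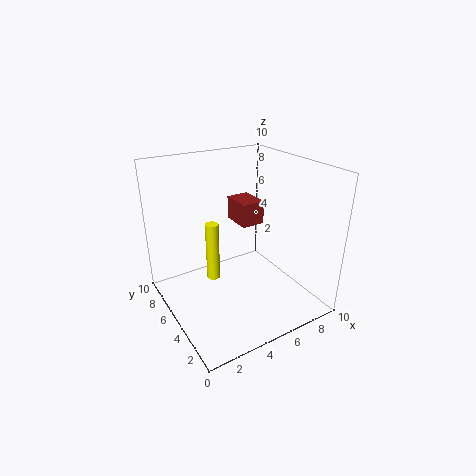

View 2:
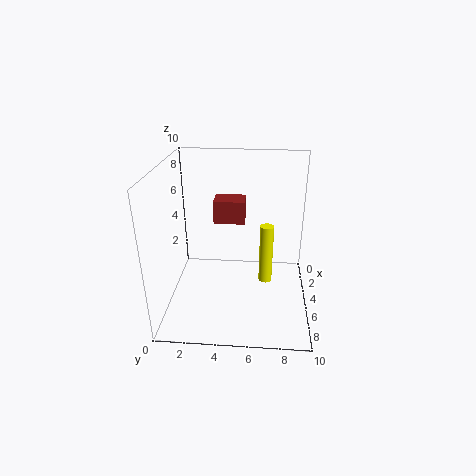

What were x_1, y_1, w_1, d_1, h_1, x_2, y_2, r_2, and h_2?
x_1 = 4.5
y_1 = 3.5
w_1 = 1.5
d_1 = 2
h_1 = 1.5
x_2 = 4
y_2 = 7
r_2 = 0.5
h_2 = 4.5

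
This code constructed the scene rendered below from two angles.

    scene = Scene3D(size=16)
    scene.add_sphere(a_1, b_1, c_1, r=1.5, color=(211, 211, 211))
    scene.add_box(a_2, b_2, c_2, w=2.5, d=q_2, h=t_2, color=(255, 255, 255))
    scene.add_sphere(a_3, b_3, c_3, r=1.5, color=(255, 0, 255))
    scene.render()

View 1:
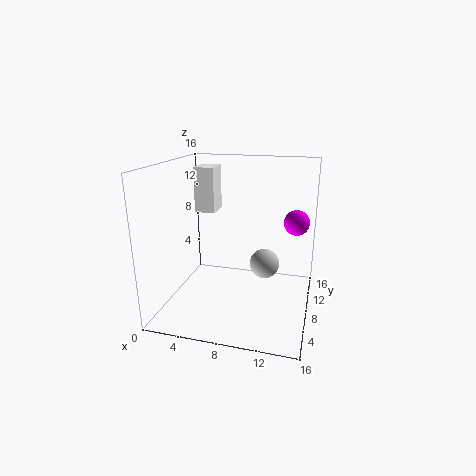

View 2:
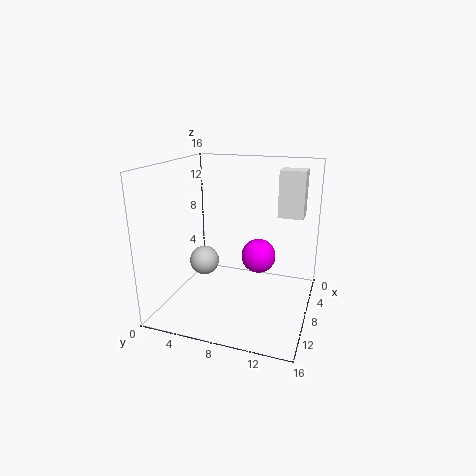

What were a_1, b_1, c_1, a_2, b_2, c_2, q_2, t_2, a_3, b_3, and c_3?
a_1 = 11.5
b_1 = 5.5
c_1 = 6.5
a_2 = 1.5
b_2 = 11.5
c_2 = 9.5
q_2 = 3
t_2 = 5.5
a_3 = 14
b_3 = 12
c_3 = 9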